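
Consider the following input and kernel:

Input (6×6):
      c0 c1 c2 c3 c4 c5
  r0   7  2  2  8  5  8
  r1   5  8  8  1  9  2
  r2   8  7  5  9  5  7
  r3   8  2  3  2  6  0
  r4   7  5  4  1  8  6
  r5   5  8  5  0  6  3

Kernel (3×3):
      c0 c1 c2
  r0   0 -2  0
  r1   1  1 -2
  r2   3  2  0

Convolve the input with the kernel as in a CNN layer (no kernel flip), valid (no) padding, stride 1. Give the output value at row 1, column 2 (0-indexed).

The receptive field on the input at this output position is [8 1 9 / 5 9 5 / 3 2 6]. Elementwise product with the kernel and sum: 1·-2 + 5·1 + 9·1 + 5·-2 + 3·3 + 2·2.

15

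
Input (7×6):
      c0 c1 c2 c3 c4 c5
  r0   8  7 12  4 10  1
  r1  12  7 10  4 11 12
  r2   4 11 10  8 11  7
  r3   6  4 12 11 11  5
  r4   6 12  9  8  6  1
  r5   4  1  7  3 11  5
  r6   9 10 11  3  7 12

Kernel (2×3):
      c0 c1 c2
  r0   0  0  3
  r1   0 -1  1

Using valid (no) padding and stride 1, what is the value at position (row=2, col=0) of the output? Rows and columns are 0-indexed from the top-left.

38

The receptive field on the input at this output position is [4 11 10 / 6 4 12]. Elementwise product with the kernel and sum: 10·3 + 4·-1 + 12·1.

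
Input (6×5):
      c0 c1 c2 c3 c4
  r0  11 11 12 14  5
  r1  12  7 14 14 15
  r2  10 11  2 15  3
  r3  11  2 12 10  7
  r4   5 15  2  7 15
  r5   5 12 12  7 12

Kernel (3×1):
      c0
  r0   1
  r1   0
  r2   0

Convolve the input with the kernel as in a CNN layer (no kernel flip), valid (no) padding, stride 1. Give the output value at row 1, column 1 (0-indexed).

7

The receptive field on the input at this output position is [7 / 11 / 2]. Elementwise product with the kernel and sum: 7·1.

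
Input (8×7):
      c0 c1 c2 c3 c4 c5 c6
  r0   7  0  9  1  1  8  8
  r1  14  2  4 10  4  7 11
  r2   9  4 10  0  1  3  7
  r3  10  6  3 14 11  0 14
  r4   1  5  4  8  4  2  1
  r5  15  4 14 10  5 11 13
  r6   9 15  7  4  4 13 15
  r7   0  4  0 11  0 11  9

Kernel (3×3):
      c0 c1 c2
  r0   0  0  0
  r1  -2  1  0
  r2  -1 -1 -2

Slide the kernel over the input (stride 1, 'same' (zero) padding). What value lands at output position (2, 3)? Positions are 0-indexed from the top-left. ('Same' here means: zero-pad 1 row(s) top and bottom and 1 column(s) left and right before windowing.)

-59

The receptive field on the zero-padded input at this output position is [4 10 4 / 10 0 1 / 3 14 11]. Elementwise product with the kernel and sum: 10·-2 + 0·1 + 3·-1 + 14·-1 + 11·-2.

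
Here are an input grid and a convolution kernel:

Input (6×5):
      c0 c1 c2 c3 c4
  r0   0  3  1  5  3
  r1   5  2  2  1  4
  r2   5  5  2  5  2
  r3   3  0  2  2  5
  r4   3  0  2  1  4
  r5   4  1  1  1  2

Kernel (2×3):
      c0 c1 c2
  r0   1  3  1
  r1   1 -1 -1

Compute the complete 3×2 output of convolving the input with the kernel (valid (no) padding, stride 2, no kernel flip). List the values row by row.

Output[0,0]: The receptive field on the input at this output position is [0 3 1 / 5 2 2]. Elementwise product with the kernel and sum: 0·1 + 3·3 + 1·1 + 5·1 + 2·-1 + 2·-1.
Output[0,1]: The receptive field on the input at this output position is [1 5 3 / 2 1 4]. Elementwise product with the kernel and sum: 1·1 + 5·3 + 3·1 + 2·1 + 1·-1 + 4·-1.

11 16
23 14
7 7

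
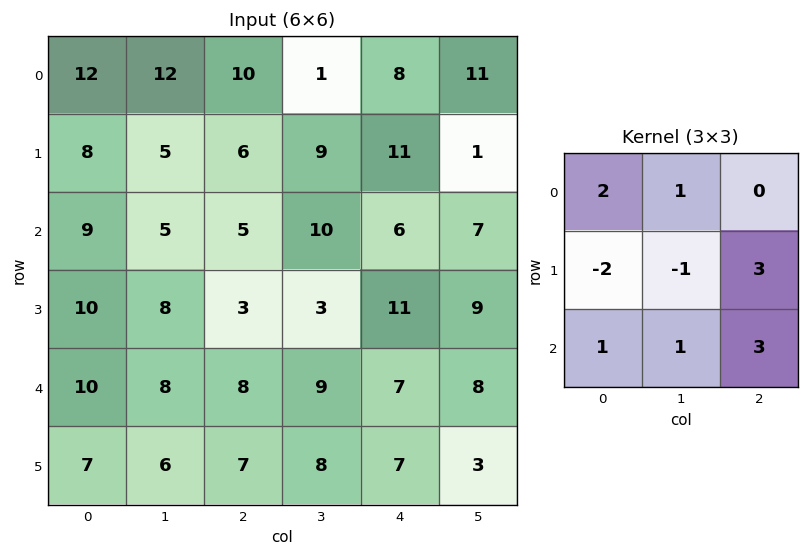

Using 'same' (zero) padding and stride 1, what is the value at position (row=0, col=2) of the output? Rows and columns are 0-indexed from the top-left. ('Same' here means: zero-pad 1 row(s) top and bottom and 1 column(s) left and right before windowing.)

7

The receptive field on the zero-padded input at this output position is [0 0 0 / 12 10 1 / 5 6 9]. Elementwise product with the kernel and sum: 0·2 + 0·1 + 12·-2 + 10·-1 + 1·3 + 5·1 + 6·1 + 9·3.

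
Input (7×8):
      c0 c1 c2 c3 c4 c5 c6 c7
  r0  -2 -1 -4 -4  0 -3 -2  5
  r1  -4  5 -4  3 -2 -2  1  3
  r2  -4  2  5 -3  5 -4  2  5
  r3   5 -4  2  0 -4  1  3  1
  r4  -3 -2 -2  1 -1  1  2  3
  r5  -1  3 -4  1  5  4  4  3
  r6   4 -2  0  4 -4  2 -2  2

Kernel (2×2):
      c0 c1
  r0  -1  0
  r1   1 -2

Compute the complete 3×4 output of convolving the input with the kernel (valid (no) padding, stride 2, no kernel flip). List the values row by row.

Output[0,0]: The receptive field on the input at this output position is [-2 -1 / -4 5]. Elementwise product with the kernel and sum: -2·-1 + -4·1 + 5·-2.

-12 -6 2 -3
17 -3 -11 -1
-4 -4 -2 -4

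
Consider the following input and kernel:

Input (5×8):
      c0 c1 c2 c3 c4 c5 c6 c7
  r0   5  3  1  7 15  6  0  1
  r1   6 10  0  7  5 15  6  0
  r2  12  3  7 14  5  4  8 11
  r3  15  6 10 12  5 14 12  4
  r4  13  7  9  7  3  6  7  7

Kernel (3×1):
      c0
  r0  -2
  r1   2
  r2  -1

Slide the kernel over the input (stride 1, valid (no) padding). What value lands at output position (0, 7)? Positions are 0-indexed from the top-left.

-13

The receptive field on the input at this output position is [1 / 0 / 11]. Elementwise product with the kernel and sum: 1·-2 + 0·2 + 11·-1.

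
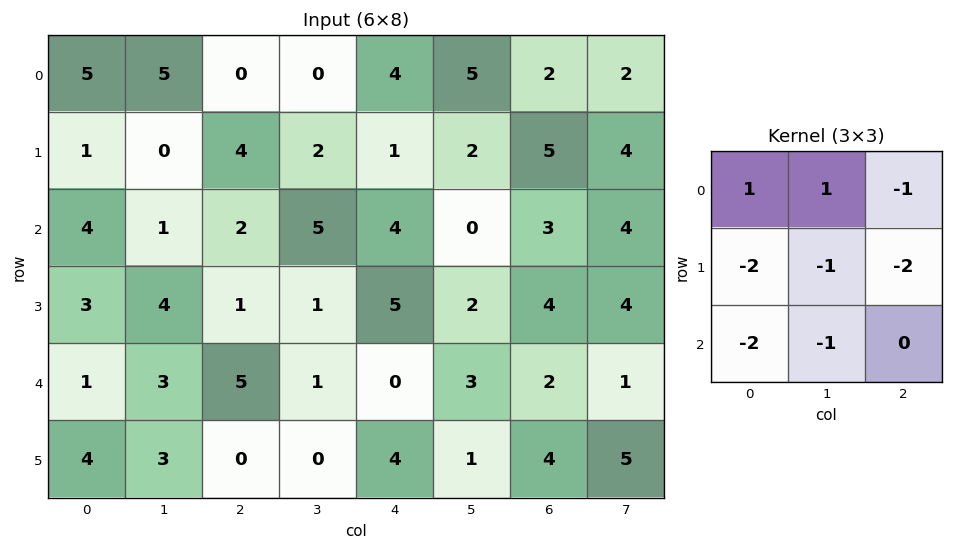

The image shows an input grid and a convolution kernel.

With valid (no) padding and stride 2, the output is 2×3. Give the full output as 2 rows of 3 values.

-9 -25 -15
-14 -21 -22

Output[0,0]: The receptive field on the input at this output position is [5 5 0 / 1 0 4 / 4 1 2]. Elementwise product with the kernel and sum: 5·1 + 5·1 + 0·-1 + 1·-2 + 0·-1 + 4·-2 + 4·-2 + 1·-1.
Output[0,1]: The receptive field on the input at this output position is [0 0 4 / 4 2 1 / 2 5 4]. Elementwise product with the kernel and sum: 0·1 + 0·1 + 4·-1 + 4·-2 + 2·-1 + 1·-2 + 2·-2 + 5·-1.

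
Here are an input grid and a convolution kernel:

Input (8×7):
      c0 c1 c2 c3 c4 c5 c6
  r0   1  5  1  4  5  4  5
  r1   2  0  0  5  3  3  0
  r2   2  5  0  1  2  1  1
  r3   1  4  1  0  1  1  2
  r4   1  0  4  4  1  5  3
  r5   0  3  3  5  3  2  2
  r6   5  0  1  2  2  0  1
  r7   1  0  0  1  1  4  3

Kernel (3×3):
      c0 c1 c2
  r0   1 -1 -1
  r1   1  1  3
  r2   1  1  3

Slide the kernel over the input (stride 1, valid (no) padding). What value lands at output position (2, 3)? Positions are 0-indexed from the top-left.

22

The receptive field on the input at this output position is [1 2 1 / 0 1 1 / 4 1 5]. Elementwise product with the kernel and sum: 1·1 + 2·-1 + 1·-1 + 0·1 + 1·1 + 1·3 + 4·1 + 1·1 + 5·3.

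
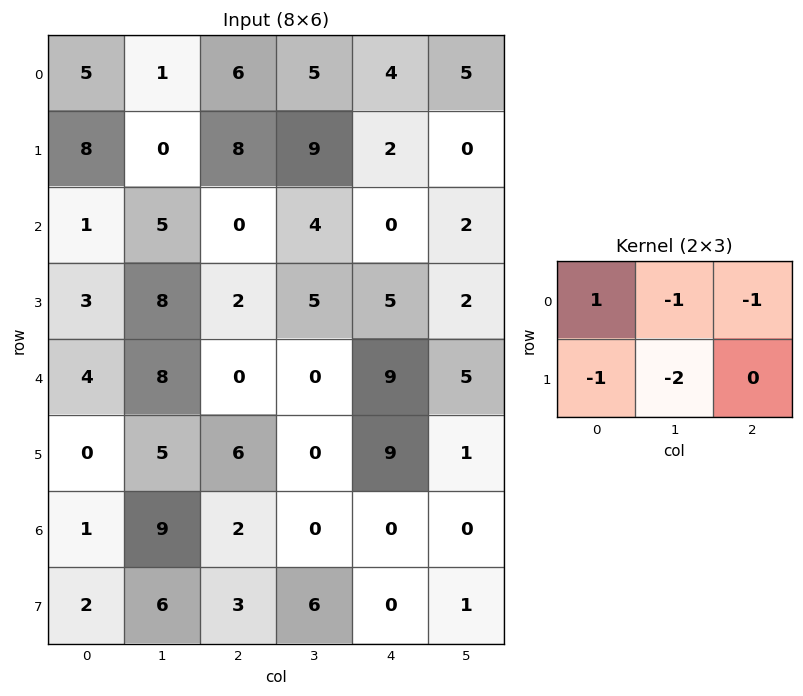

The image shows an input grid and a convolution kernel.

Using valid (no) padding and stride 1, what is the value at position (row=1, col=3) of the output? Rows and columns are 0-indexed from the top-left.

3

The receptive field on the input at this output position is [9 2 0 / 4 0 2]. Elementwise product with the kernel and sum: 9·1 + 2·-1 + 0·-1 + 4·-1 + 0·-2.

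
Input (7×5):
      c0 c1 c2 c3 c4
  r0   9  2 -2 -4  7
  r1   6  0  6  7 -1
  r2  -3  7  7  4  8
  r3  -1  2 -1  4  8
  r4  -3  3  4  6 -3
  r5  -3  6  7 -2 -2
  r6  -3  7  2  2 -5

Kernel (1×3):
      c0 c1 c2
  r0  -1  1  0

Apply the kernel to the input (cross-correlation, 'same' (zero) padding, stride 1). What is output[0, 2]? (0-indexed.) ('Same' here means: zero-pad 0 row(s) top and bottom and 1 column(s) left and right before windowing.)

The receptive field on the zero-padded input at this output position is [2 -2 -4]. Elementwise product with the kernel and sum: 2·-1 + -2·1.

-4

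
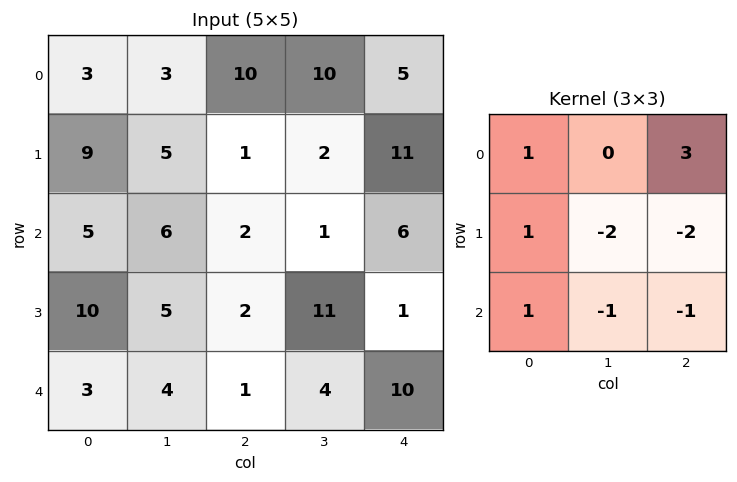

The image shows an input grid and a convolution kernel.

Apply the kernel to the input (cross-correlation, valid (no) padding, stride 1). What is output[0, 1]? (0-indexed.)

35

The receptive field on the input at this output position is [3 10 10 / 5 1 2 / 6 2 1]. Elementwise product with the kernel and sum: 3·1 + 10·3 + 5·1 + 1·-2 + 2·-2 + 6·1 + 2·-1 + 1·-1.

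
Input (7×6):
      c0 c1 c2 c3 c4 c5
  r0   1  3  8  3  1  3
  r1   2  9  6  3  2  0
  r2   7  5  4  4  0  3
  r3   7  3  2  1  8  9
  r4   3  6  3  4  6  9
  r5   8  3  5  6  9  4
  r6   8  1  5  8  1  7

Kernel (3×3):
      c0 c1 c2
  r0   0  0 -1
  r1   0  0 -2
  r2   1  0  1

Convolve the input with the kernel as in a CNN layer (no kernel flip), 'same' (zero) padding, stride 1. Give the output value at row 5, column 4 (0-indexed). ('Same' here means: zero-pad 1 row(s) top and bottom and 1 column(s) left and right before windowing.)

-2

The receptive field on the zero-padded input at this output position is [4 6 9 / 6 9 4 / 8 1 7]. Elementwise product with the kernel and sum: 9·-1 + 4·-2 + 8·1 + 7·1.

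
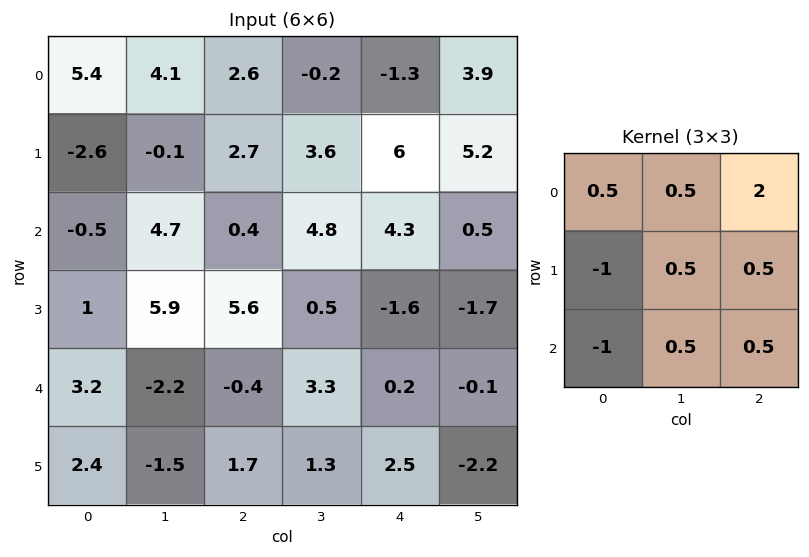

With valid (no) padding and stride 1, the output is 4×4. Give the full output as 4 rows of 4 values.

Output[0,0]: The receptive field on the input at this output position is [5.4 4.1 2.6 / -2.6 -0.1 2.7 / -0.5 4.7 0.4]. Elementwise product with the kernel and sum: 5.4·0.5 + 4.1·0.5 + 2.6·2 + -2.6·-1 + -0.1·0.5 + 2.7·0.5 + -0.5·-1 + 4.7·0.5 + 0.4·0.5.
Output[0,1]: The receptive field on the input at this output position is [4.1 2.6 -0.2 / -0.1 2.7 3.6 / 4.7 0.4 4.8]. Elementwise product with the kernel and sum: 4.1·0.5 + 2.6·0.5 + -0.2·2 + -0.1·-1 + 2.7·0.5 + 3.6·0.5 + 4.7·-1 + 0.4·0.5 + 4.8·0.5.

16.9 4.1 4.85 6.65
11.85 3.55 13.15 10.65
3.15 12.95 7.2 0.15
7.85 13.4 2.2 -8.35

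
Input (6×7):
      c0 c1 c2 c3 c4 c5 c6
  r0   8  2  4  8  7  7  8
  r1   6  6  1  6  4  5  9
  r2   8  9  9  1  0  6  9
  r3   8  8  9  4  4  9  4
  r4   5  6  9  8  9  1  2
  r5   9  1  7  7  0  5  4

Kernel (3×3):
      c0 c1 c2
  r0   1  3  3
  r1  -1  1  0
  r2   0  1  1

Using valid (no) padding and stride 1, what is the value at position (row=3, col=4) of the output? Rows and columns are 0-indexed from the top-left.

The receptive field on the input at this output position is [4 9 4 / 9 1 2 / 0 5 4]. Elementwise product with the kernel and sum: 4·1 + 9·3 + 4·3 + 9·-1 + 1·1 + 5·1 + 4·1.

44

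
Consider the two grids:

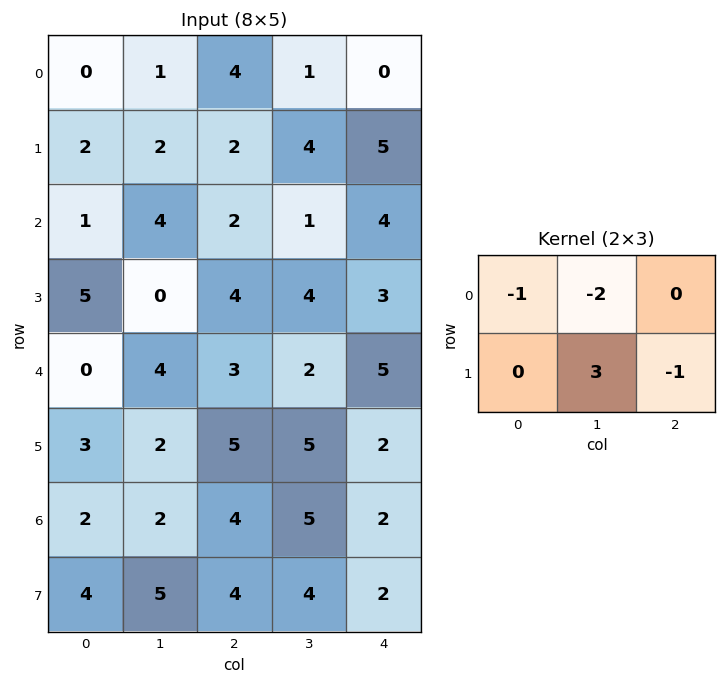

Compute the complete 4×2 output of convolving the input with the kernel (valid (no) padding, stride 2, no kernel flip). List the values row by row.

2 1
-13 5
-7 6
5 -4

Output[0,0]: The receptive field on the input at this output position is [0 1 4 / 2 2 2]. Elementwise product with the kernel and sum: 0·-1 + 1·-2 + 2·3 + 2·-1.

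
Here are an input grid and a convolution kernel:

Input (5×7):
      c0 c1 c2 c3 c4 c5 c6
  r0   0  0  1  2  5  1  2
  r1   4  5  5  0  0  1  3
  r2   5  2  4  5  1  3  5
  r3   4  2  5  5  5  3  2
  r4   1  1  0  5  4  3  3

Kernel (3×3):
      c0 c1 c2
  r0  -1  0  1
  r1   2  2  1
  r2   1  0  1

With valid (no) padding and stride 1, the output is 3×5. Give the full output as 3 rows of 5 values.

33 29 19 8 8
28 19 24 24 23
17 28 26 29 29

Output[0,0]: The receptive field on the input at this output position is [0 0 1 / 4 5 5 / 5 2 4]. Elementwise product with the kernel and sum: 0·-1 + 1·1 + 4·2 + 5·2 + 5·1 + 5·1 + 4·1.
Output[0,1]: The receptive field on the input at this output position is [0 1 2 / 5 5 0 / 2 4 5]. Elementwise product with the kernel and sum: 0·-1 + 2·1 + 5·2 + 5·2 + 0·1 + 2·1 + 5·1.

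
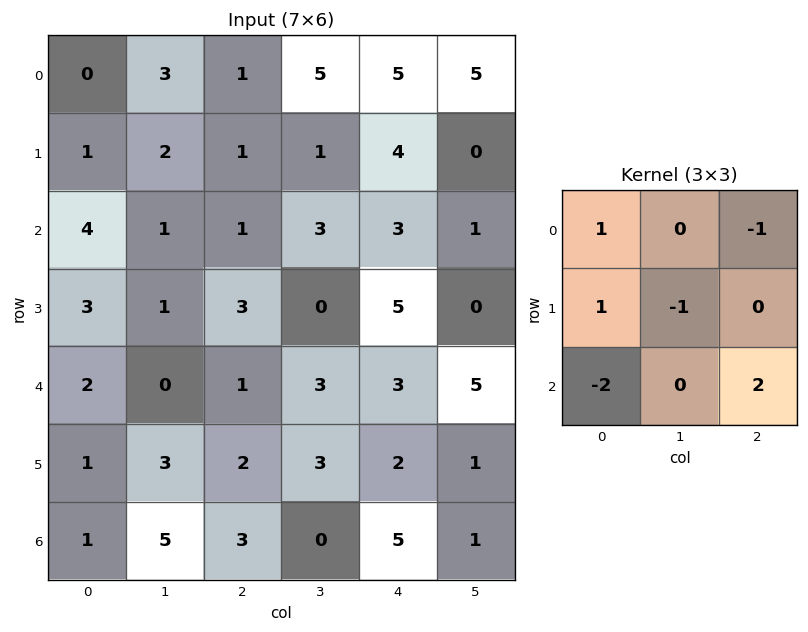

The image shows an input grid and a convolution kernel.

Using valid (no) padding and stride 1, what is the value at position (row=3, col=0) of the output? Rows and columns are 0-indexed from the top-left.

4

The receptive field on the input at this output position is [3 1 3 / 2 0 1 / 1 3 2]. Elementwise product with the kernel and sum: 3·1 + 3·-1 + 2·1 + 0·-1 + 1·-2 + 2·2.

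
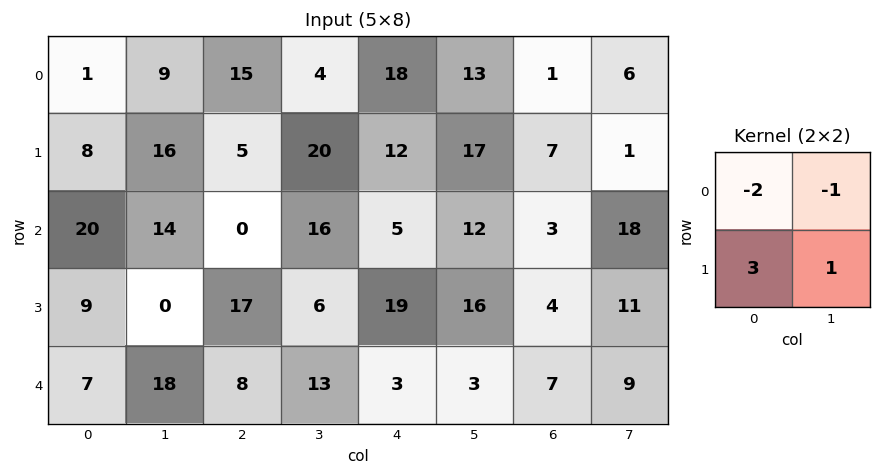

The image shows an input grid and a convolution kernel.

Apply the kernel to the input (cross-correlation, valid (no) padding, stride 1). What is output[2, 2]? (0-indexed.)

41

The receptive field on the input at this output position is [0 16 / 17 6]. Elementwise product with the kernel and sum: 0·-2 + 16·-1 + 17·3 + 6·1.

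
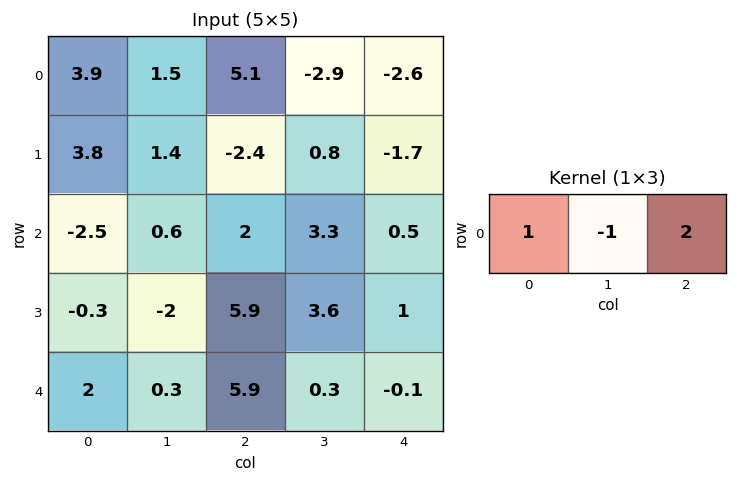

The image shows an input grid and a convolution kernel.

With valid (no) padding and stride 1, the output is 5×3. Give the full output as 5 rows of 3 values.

Output[0,0]: The receptive field on the input at this output position is [3.9 1.5 5.1]. Elementwise product with the kernel and sum: 3.9·1 + 1.5·-1 + 5.1·2.

12.6 -9.4 2.8
-2.4 5.4 -6.6
0.9 5.2 -0.3
13.5 -0.7 4.3
13.5 -5 5.4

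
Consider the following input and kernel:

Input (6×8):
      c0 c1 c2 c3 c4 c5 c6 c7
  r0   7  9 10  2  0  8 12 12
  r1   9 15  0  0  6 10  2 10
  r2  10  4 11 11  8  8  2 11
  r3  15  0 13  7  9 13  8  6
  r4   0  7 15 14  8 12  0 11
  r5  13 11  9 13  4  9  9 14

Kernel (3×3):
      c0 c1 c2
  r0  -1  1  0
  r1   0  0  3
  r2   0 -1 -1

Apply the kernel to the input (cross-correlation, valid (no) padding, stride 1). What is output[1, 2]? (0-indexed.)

8

The receptive field on the input at this output position is [0 0 6 / 11 11 8 / 13 7 9]. Elementwise product with the kernel and sum: 0·-1 + 0·1 + 8·3 + 7·-1 + 9·-1.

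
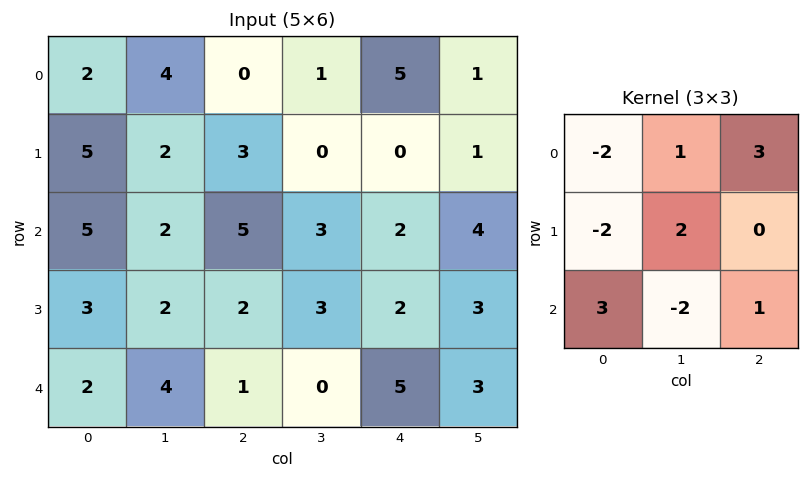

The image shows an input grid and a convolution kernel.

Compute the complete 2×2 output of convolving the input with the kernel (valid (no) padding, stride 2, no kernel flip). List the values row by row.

10 21
4 9

Output[0,0]: The receptive field on the input at this output position is [2 4 0 / 5 2 3 / 5 2 5]. Elementwise product with the kernel and sum: 2·-2 + 4·1 + 0·3 + 5·-2 + 2·2 + 5·3 + 2·-2 + 5·1.
Output[0,1]: The receptive field on the input at this output position is [0 1 5 / 3 0 0 / 5 3 2]. Elementwise product with the kernel and sum: 0·-2 + 1·1 + 5·3 + 3·-2 + 0·2 + 5·3 + 3·-2 + 2·1.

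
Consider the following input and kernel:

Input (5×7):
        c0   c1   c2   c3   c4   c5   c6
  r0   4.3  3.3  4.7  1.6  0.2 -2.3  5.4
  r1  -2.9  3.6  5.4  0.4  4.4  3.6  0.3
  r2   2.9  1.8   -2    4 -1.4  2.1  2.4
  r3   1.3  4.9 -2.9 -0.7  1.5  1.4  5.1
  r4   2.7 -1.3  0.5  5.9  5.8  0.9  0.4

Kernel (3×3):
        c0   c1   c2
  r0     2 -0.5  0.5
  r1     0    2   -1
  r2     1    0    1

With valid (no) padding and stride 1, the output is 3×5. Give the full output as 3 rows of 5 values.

Output[0,0]: The receptive field on the input at this output position is [4.3 3.3 4.7 / -2.9 3.6 5.4 / 2.9 1.8 -2]. Elementwise product with the kernel and sum: 4.3·2 + 3.3·-0.5 + 4.7·0.5 + 3.6·2 + 5.4·-1 + 2.9·1 + -2·1.
Output[0,1]: The receptive field on the input at this output position is [3.3 4.7 1.6 / 3.6 5.4 0.4 / 1.8 -2 4]. Elementwise product with the kernel and sum: 3.3·2 + 4.7·-0.5 + 1.6·0.5 + 5.4·2 + 0.4·-1 + 1.8·1 + 4·1.

12 21.25 1.7 13.25 12.15
-0.9 0.9 20.8 -3.8 15.55
19.8 6.1 -3.3 18.15 1.25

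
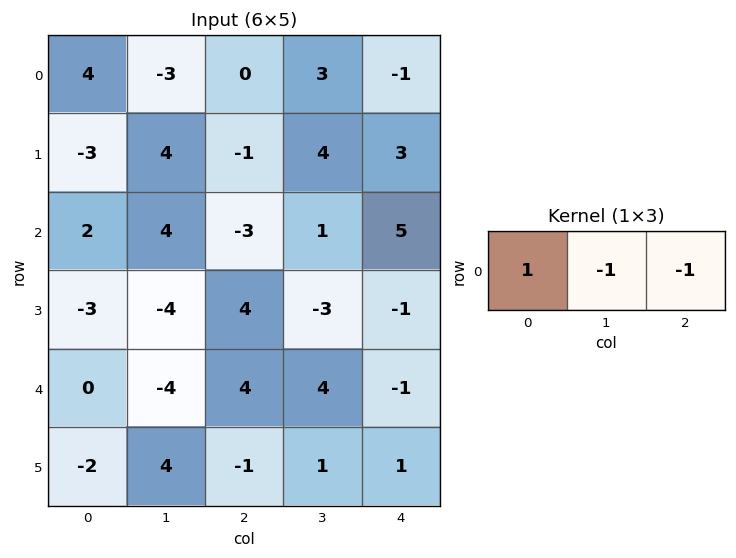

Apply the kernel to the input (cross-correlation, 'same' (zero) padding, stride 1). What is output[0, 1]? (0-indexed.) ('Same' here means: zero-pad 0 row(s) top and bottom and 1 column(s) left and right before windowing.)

7

The receptive field on the zero-padded input at this output position is [4 -3 0]. Elementwise product with the kernel and sum: 4·1 + -3·-1 + 0·-1.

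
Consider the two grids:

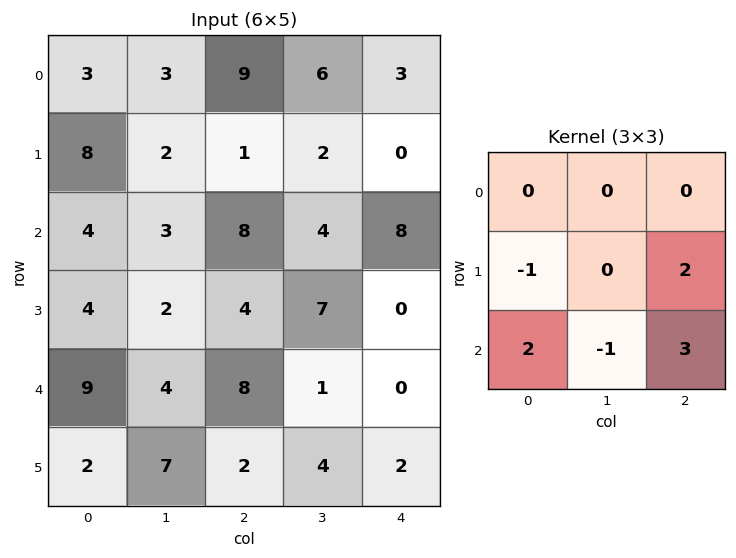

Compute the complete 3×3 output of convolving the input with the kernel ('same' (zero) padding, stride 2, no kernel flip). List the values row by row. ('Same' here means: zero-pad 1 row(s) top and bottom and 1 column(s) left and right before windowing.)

Output[0,0]: The receptive field on the zero-padded input at this output position is [0 0 0 / 0 3 3 / 0 8 2]. Elementwise product with the kernel and sum: 0·-1 + 3·2 + 0·2 + 8·-1 + 2·3.

4 18 -2
8 26 10
27 22 5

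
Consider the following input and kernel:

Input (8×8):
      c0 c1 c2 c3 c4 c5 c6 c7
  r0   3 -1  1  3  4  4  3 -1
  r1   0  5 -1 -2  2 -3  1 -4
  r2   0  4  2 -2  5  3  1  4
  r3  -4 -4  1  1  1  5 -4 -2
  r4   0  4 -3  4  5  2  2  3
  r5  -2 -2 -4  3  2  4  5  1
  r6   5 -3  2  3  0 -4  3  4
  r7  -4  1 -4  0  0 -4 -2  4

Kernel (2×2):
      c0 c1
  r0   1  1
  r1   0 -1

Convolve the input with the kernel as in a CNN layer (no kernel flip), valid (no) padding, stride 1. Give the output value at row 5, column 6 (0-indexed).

The receptive field on the input at this output position is [5 1 / 3 4]. Elementwise product with the kernel and sum: 5·1 + 1·1 + 4·-1.

2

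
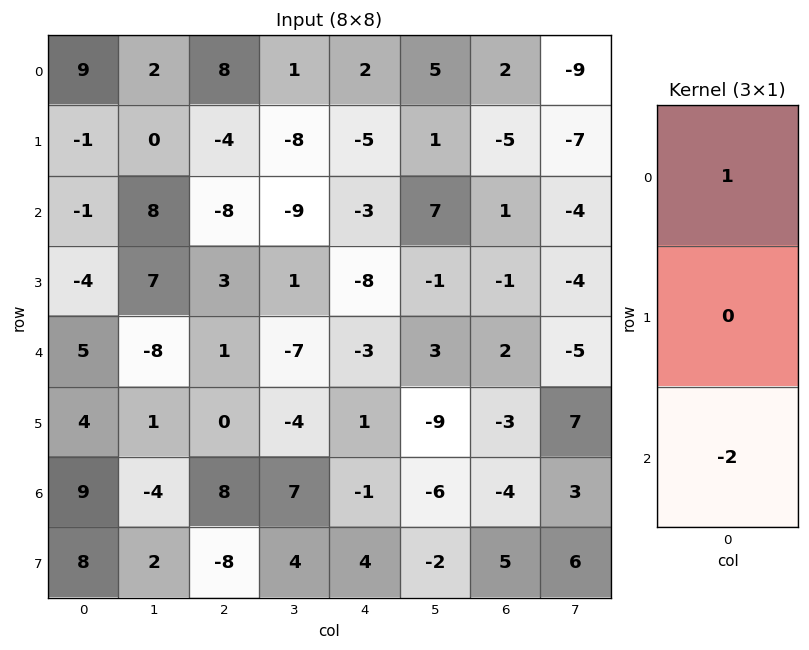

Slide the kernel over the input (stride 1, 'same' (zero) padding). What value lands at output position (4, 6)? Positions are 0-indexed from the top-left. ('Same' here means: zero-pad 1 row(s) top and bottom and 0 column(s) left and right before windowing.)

5

The receptive field on the zero-padded input at this output position is [-1 / 2 / -3]. Elementwise product with the kernel and sum: -1·1 + -3·-2.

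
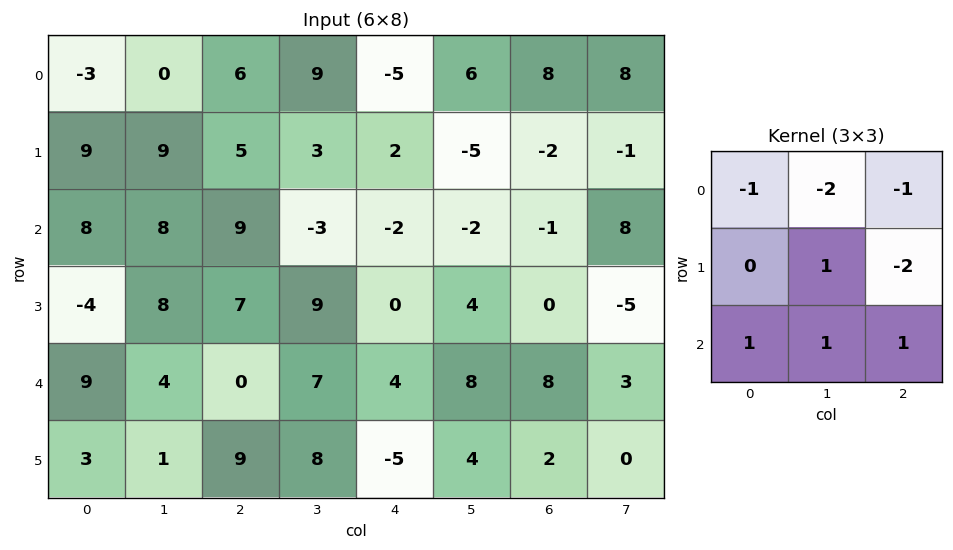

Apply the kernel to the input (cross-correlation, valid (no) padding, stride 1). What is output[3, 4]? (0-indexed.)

-15

The receptive field on the input at this output position is [0 4 0 / 4 8 8 / -5 4 2]. Elementwise product with the kernel and sum: 0·-1 + 4·-2 + 0·-1 + 8·1 + 8·-2 + -5·1 + 4·1 + 2·1.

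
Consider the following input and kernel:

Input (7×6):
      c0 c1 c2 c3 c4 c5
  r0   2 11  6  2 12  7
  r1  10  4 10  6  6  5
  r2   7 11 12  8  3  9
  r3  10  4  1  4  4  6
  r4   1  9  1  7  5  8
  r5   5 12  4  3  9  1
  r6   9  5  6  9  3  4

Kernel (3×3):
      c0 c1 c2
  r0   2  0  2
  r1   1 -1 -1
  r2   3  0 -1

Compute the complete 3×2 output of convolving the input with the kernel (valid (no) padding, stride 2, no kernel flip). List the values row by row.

21 67
45 21
14 19

Output[0,0]: The receptive field on the input at this output position is [2 11 6 / 10 4 10 / 7 11 12]. Elementwise product with the kernel and sum: 2·2 + 6·2 + 10·1 + 4·-1 + 10·-1 + 7·3 + 12·-1.
Output[0,1]: The receptive field on the input at this output position is [6 2 12 / 10 6 6 / 12 8 3]. Elementwise product with the kernel and sum: 6·2 + 12·2 + 10·1 + 6·-1 + 6·-1 + 12·3 + 3·-1.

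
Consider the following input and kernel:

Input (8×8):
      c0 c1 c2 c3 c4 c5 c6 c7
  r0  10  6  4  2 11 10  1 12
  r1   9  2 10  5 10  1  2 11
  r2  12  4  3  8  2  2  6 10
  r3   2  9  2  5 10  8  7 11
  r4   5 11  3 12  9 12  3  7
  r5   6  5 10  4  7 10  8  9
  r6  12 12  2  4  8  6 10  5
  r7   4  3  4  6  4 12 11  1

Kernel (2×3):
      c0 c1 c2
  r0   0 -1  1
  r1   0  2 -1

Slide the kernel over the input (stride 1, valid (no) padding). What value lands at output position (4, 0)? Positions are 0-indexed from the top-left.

The receptive field on the input at this output position is [5 11 3 / 6 5 10]. Elementwise product with the kernel and sum: 11·-1 + 3·1 + 5·2 + 10·-1.

-8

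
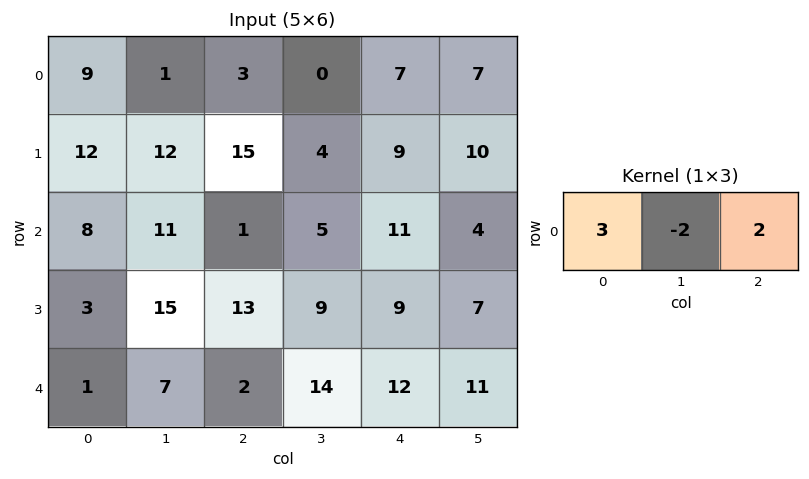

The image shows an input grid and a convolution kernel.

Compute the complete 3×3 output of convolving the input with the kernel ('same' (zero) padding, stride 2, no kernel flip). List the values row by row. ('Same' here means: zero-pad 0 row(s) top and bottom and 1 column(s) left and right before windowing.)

Output[0,0]: The receptive field on the zero-padded input at this output position is [0 9 1]. Elementwise product with the kernel and sum: 0·3 + 9·-2 + 1·2.
Output[0,1]: The receptive field on the zero-padded input at this output position is [1 3 0]. Elementwise product with the kernel and sum: 1·3 + 3·-2 + 0·2.

-16 -3 0
6 41 1
12 45 40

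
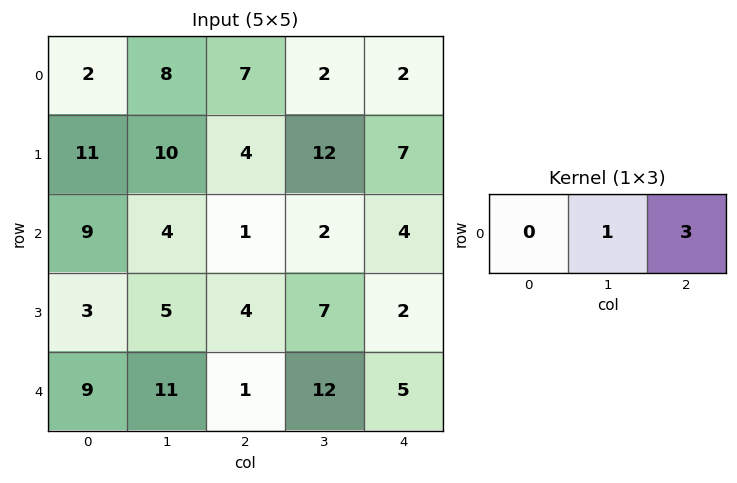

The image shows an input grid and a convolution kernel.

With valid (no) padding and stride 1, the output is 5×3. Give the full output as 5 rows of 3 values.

Output[0,0]: The receptive field on the input at this output position is [2 8 7]. Elementwise product with the kernel and sum: 8·1 + 7·3.
Output[0,1]: The receptive field on the input at this output position is [8 7 2]. Elementwise product with the kernel and sum: 7·1 + 2·3.

29 13 8
22 40 33
7 7 14
17 25 13
14 37 27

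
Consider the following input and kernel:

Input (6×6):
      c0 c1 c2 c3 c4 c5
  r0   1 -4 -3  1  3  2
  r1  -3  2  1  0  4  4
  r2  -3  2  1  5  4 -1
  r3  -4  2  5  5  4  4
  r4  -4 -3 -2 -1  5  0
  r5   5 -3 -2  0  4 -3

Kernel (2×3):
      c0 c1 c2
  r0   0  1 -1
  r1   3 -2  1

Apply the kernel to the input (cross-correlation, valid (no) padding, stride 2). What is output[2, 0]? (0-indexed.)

18

The receptive field on the input at this output position is [-4 -3 -2 / 5 -3 -2]. Elementwise product with the kernel and sum: -3·1 + -2·-1 + 5·3 + -3·-2 + -2·1.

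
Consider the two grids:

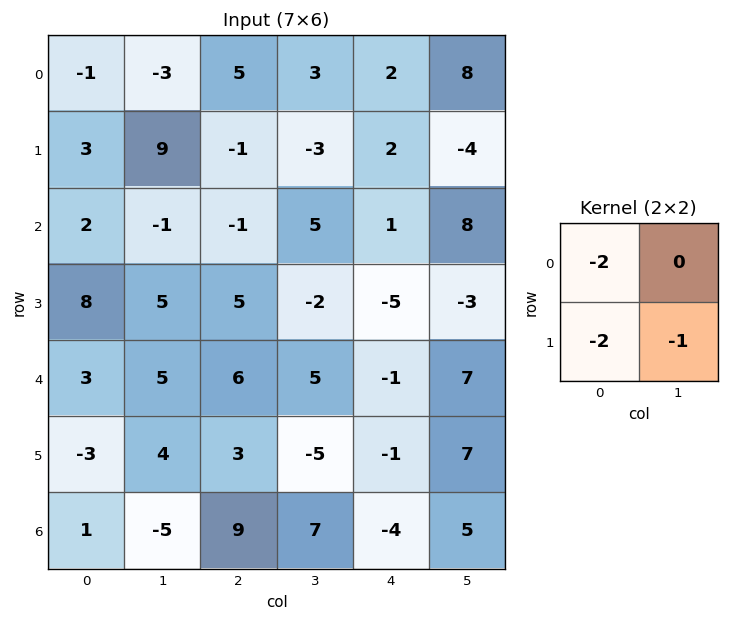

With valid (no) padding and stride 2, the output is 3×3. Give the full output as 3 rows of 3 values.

-13 -5 -4
-25 -6 11
-4 -13 -3

Output[0,0]: The receptive field on the input at this output position is [-1 -3 / 3 9]. Elementwise product with the kernel and sum: -1·-2 + 3·-2 + 9·-1.
Output[0,1]: The receptive field on the input at this output position is [5 3 / -1 -3]. Elementwise product with the kernel and sum: 5·-2 + -1·-2 + -3·-1.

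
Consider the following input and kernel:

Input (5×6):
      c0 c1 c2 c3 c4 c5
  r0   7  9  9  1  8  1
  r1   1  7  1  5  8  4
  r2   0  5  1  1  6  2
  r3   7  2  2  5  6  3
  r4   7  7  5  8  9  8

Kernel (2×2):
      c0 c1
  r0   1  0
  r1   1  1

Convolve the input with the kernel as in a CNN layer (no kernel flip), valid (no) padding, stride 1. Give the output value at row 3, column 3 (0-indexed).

22

The receptive field on the input at this output position is [5 6 / 8 9]. Elementwise product with the kernel and sum: 5·1 + 8·1 + 9·1.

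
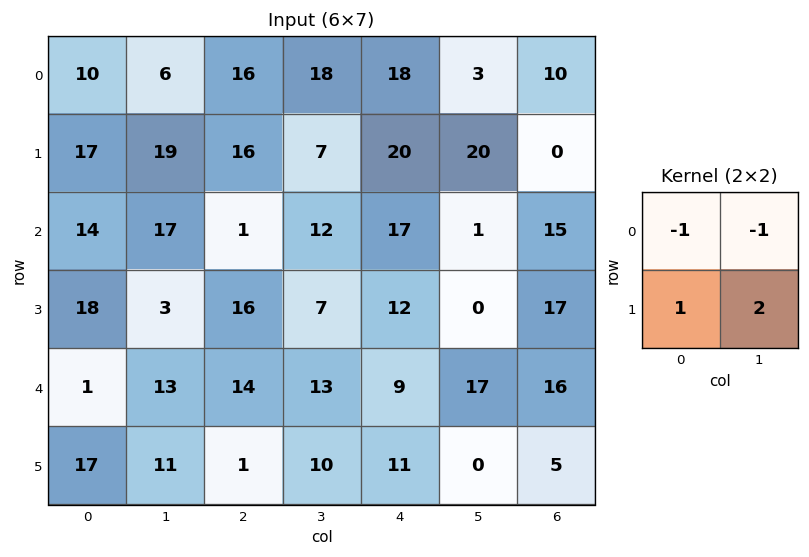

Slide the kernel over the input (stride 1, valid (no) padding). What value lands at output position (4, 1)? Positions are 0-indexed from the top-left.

-14

The receptive field on the input at this output position is [13 14 / 11 1]. Elementwise product with the kernel and sum: 13·-1 + 14·-1 + 11·1 + 1·2.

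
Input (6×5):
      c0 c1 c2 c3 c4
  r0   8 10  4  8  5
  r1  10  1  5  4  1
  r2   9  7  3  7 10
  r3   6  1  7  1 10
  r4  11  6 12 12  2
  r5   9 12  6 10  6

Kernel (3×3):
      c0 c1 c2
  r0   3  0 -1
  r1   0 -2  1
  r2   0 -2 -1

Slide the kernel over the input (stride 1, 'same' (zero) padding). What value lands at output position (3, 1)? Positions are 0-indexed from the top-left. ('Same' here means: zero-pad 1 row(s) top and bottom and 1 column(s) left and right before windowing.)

The receptive field on the zero-padded input at this output position is [9 7 3 / 6 1 7 / 11 6 12]. Elementwise product with the kernel and sum: 9·3 + 3·-1 + 1·-2 + 7·1 + 6·-2 + 12·-1.

5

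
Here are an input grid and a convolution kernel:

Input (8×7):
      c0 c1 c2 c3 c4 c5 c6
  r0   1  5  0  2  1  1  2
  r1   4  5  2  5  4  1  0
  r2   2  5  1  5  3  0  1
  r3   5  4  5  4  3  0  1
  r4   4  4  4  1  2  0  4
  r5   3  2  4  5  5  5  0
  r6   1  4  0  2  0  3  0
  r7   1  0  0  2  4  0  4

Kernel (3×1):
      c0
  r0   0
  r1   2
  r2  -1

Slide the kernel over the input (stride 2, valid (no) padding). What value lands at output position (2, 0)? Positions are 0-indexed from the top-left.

The receptive field on the input at this output position is [4 / 3 / 1]. Elementwise product with the kernel and sum: 3·2 + 1·-1.

5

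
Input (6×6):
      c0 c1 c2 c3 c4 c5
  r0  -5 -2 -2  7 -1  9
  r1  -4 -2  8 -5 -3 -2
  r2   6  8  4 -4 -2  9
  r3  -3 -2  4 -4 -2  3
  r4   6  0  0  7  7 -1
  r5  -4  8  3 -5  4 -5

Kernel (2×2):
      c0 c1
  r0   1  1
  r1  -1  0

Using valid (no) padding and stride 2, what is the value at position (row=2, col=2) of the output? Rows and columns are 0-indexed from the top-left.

2

The receptive field on the input at this output position is [7 -1 / 4 -5]. Elementwise product with the kernel and sum: 7·1 + -1·1 + 4·-1.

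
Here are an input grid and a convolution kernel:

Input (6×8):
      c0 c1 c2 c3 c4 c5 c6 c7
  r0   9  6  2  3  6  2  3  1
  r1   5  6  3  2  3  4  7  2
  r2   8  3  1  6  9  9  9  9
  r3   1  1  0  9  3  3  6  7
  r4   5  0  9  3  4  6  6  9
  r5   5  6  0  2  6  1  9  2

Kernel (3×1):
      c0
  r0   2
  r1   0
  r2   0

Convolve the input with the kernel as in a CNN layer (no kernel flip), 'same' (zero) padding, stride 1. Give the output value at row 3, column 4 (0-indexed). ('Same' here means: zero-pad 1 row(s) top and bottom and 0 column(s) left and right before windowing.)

The receptive field on the zero-padded input at this output position is [9 / 3 / 4]. Elementwise product with the kernel and sum: 9·2.

18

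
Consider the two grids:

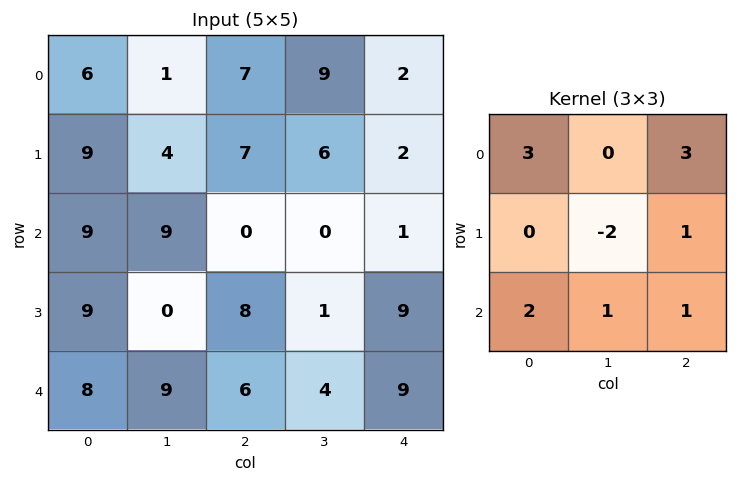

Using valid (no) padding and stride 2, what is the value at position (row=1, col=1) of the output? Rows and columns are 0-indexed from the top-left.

35

The receptive field on the input at this output position is [0 0 1 / 8 1 9 / 6 4 9]. Elementwise product with the kernel and sum: 0·3 + 1·3 + 1·-2 + 9·1 + 6·2 + 4·1 + 9·1.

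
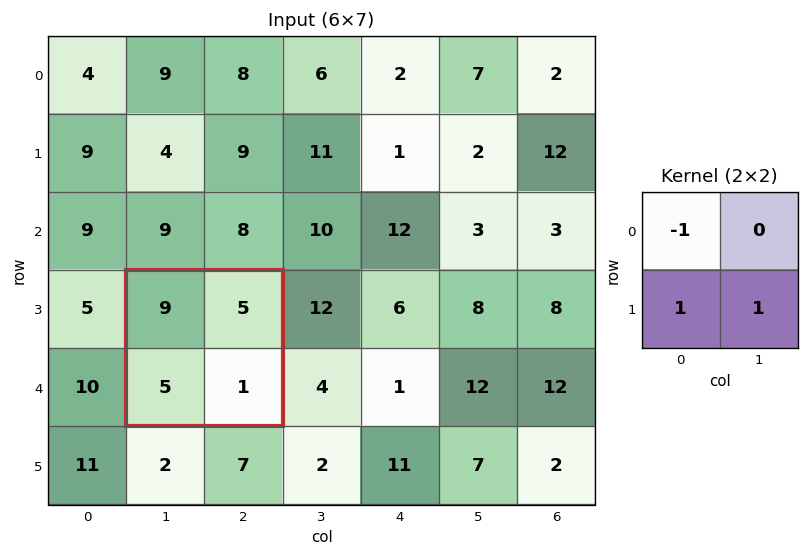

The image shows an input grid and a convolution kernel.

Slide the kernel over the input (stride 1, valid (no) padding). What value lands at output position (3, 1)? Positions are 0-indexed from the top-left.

The receptive field on the input at this output position is [9 5 / 5 1]. Elementwise product with the kernel and sum: 9·-1 + 5·1 + 1·1.

-3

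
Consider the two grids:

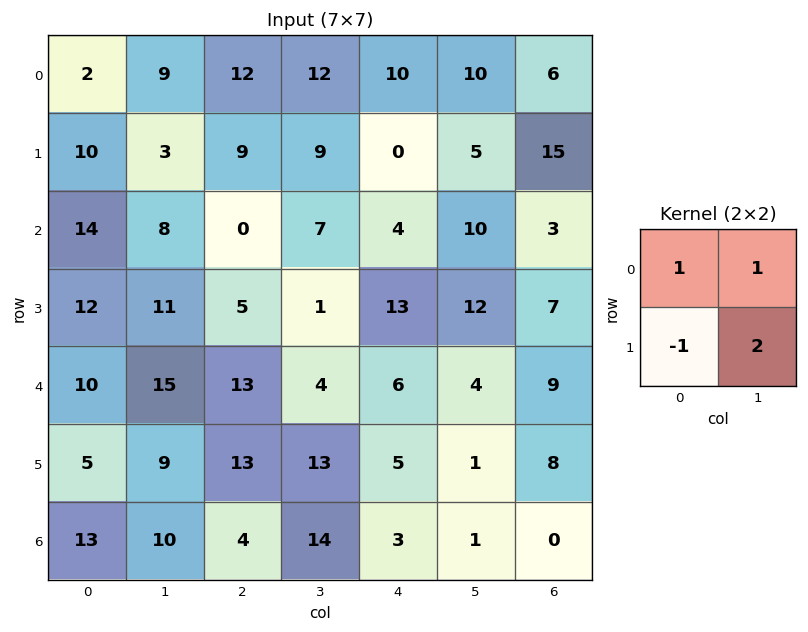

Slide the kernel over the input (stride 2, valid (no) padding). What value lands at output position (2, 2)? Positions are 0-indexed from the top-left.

The receptive field on the input at this output position is [6 4 / 5 1]. Elementwise product with the kernel and sum: 6·1 + 4·1 + 5·-1 + 1·2.

7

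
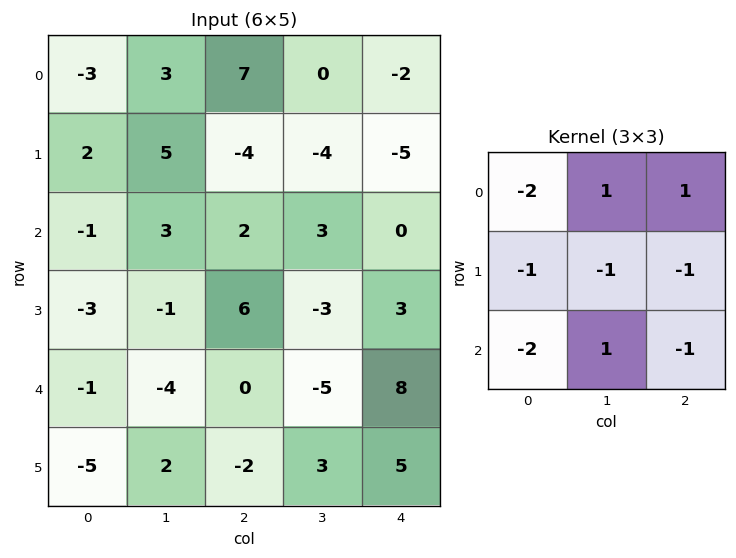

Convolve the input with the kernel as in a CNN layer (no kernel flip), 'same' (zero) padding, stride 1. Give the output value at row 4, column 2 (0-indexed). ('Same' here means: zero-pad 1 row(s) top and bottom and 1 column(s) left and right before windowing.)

5

The receptive field on the zero-padded input at this output position is [-1 6 -3 / -4 0 -5 / 2 -2 3]. Elementwise product with the kernel and sum: -1·-2 + 6·1 + -3·1 + -4·-1 + 0·-1 + -5·-1 + 2·-2 + -2·1 + 3·-1.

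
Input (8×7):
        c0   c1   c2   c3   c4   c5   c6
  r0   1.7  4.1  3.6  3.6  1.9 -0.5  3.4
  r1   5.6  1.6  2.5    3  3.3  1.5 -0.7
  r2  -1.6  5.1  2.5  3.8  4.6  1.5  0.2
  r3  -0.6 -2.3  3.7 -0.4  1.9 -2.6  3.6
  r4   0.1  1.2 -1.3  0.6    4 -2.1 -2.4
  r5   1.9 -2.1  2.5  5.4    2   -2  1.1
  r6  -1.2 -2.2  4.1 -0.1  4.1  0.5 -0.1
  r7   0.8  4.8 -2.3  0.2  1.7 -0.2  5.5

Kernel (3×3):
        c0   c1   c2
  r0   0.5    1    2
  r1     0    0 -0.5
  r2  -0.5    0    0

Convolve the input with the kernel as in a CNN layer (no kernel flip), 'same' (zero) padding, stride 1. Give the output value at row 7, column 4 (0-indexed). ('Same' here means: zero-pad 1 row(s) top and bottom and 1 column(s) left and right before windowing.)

The receptive field on the zero-padded input at this output position is [-0.1 4.1 0.5 / 0.2 1.7 -0.2 / 0 0 0]. Elementwise product with the kernel and sum: -0.1·0.5 + 4.1·1 + 0.5·2 + -0.2·-0.5 + 0·-0.5.

5.15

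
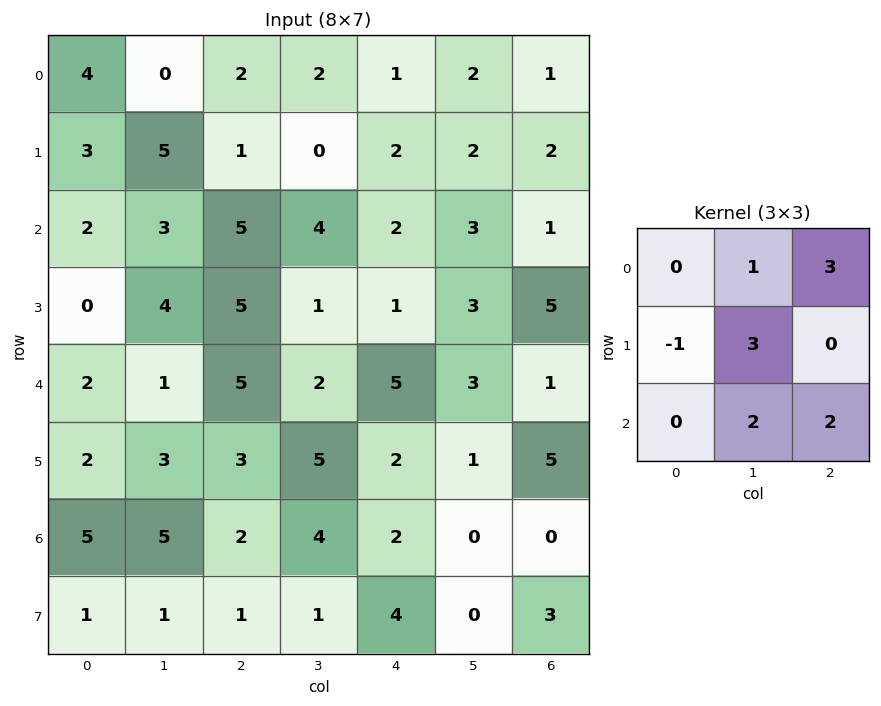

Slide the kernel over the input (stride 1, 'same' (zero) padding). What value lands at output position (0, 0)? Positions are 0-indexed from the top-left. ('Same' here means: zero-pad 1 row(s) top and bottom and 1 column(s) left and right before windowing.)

The receptive field on the zero-padded input at this output position is [0 0 0 / 0 4 0 / 0 3 5]. Elementwise product with the kernel and sum: 0·1 + 0·3 + 0·-1 + 4·3 + 3·2 + 5·2.

28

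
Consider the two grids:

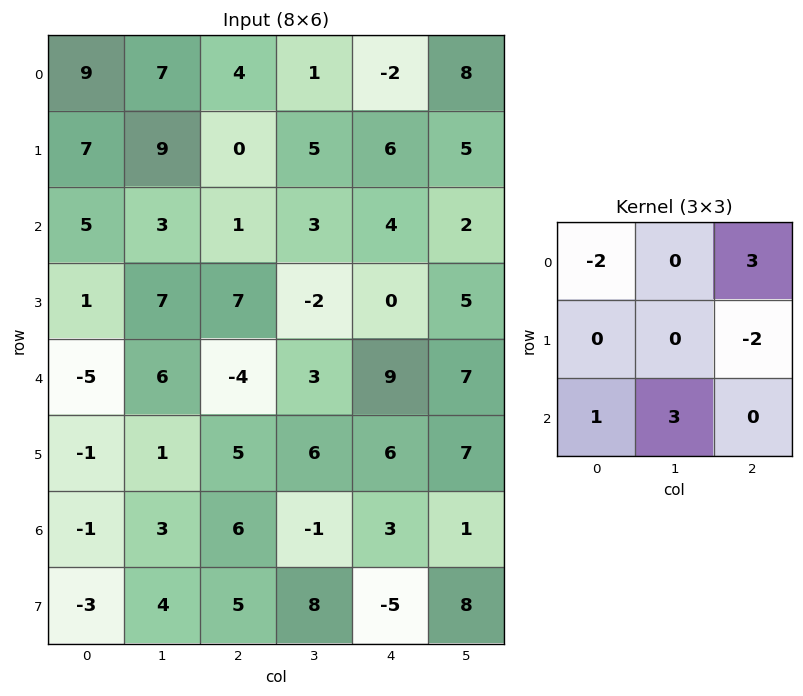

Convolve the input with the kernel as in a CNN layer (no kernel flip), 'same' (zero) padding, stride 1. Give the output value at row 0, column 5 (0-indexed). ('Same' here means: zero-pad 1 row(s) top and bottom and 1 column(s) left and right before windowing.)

21

The receptive field on the zero-padded input at this output position is [0 0 0 / -2 8 0 / 6 5 0]. Elementwise product with the kernel and sum: 0·-2 + 0·3 + 0·-2 + 6·1 + 5·3.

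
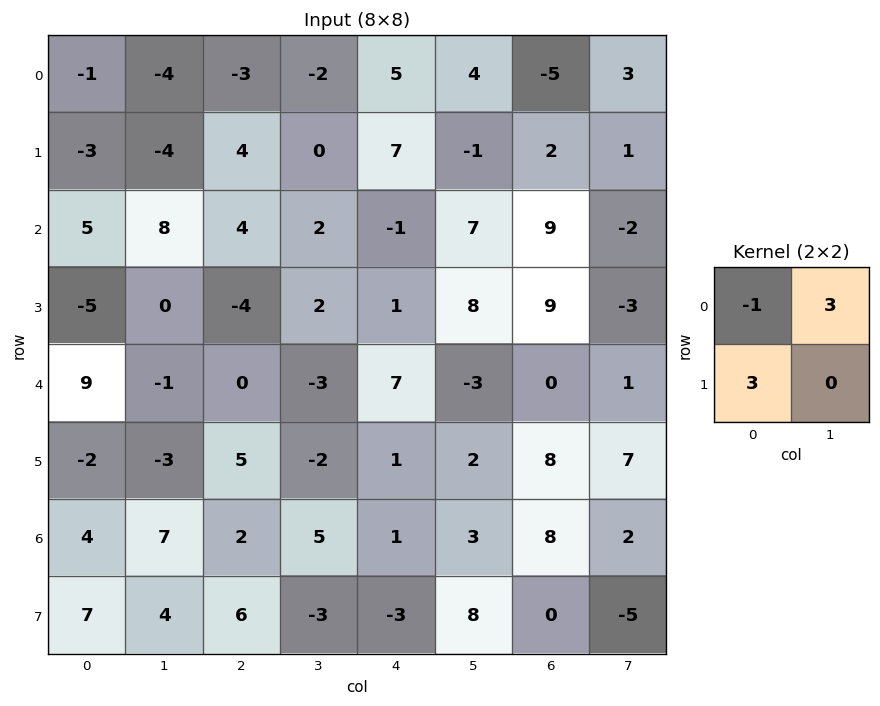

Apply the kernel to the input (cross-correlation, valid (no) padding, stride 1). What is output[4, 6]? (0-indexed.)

27

The receptive field on the input at this output position is [0 1 / 8 7]. Elementwise product with the kernel and sum: 0·-1 + 1·3 + 8·3.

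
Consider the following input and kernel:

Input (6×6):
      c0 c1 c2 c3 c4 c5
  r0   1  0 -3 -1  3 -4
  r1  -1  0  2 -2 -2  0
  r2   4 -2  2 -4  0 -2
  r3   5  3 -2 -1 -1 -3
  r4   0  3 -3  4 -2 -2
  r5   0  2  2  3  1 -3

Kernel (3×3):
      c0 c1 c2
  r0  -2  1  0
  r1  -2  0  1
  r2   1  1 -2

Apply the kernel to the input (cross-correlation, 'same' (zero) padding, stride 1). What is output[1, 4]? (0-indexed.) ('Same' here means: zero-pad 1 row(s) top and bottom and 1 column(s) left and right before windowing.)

The receptive field on the zero-padded input at this output position is [-1 3 -4 / -2 -2 0 / -4 0 -2]. Elementwise product with the kernel and sum: -1·-2 + 3·1 + -2·-2 + 0·1 + -4·1 + 0·1 + -2·-2.

9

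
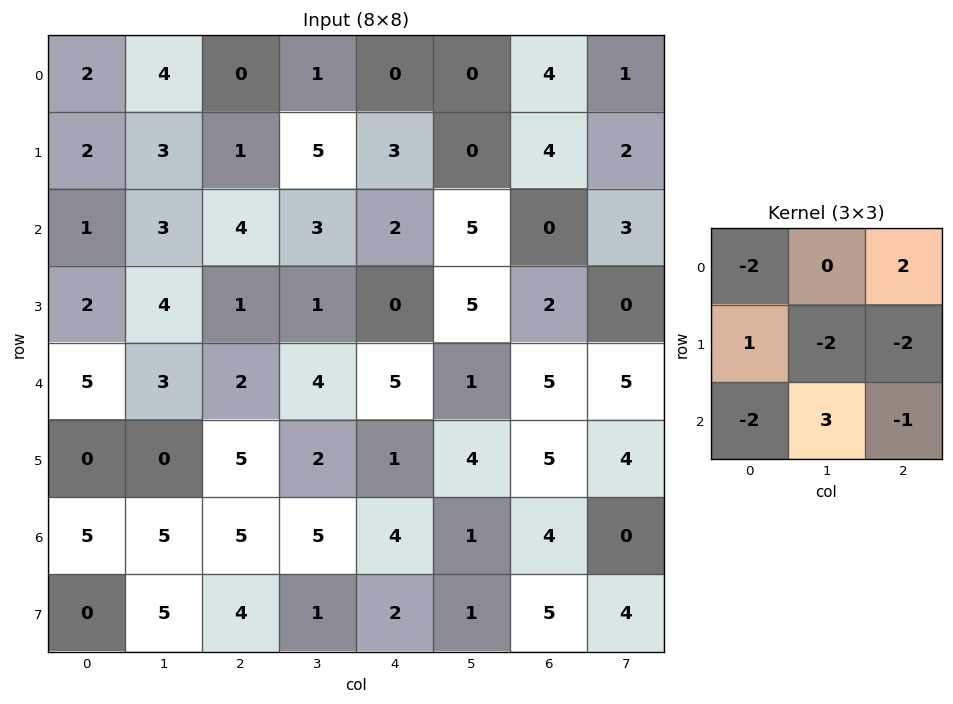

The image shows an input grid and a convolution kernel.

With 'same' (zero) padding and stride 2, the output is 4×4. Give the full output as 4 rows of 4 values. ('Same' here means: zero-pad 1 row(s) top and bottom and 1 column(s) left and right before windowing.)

-9 -6 0 0
0 -13 -28 -1
-8 -2 -5 -26
-25 -10 2 2

Output[0,0]: The receptive field on the zero-padded input at this output position is [0 0 0 / 0 2 4 / 0 2 3]. Elementwise product with the kernel and sum: 0·-2 + 0·2 + 0·1 + 2·-2 + 4·-2 + 0·-2 + 2·3 + 3·-1.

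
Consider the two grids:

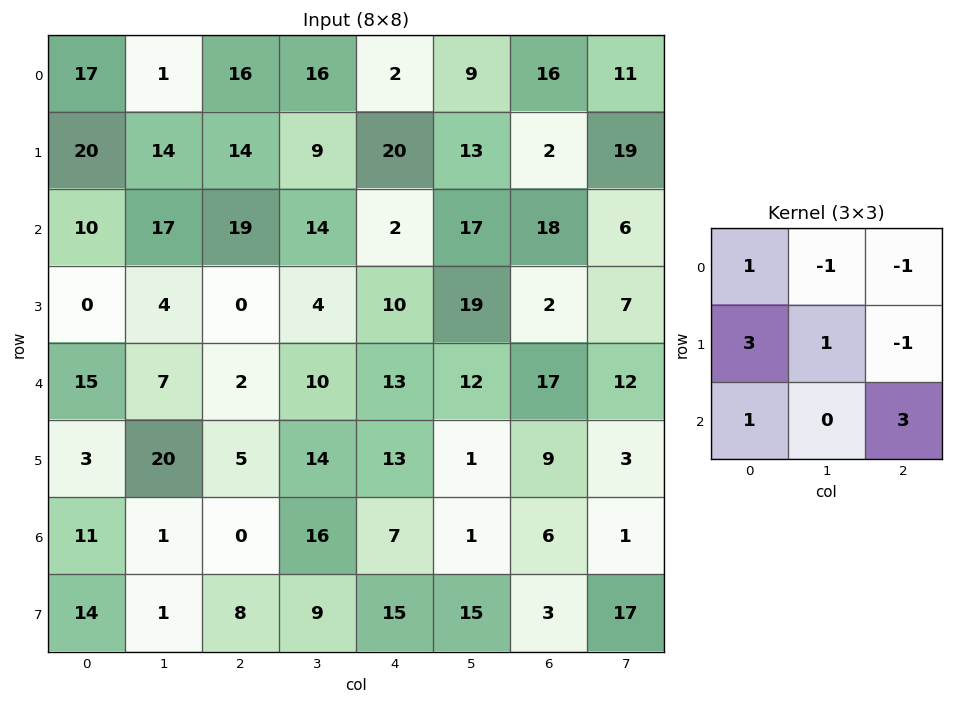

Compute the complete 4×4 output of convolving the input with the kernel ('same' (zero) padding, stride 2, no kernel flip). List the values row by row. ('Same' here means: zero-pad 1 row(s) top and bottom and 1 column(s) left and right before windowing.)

Output[0,0]: The receptive field on the zero-padded input at this output position is [0 0 0 / 0 17 1 / 0 20 14]. Elementwise product with the kernel and sum: 0·1 + 0·-1 + 0·-1 + 0·3 + 17·1 + 1·-1 + 0·1 + 14·3.

58 44 89 102
-29 63 64 95
64 75 23 61
-10 16 108 63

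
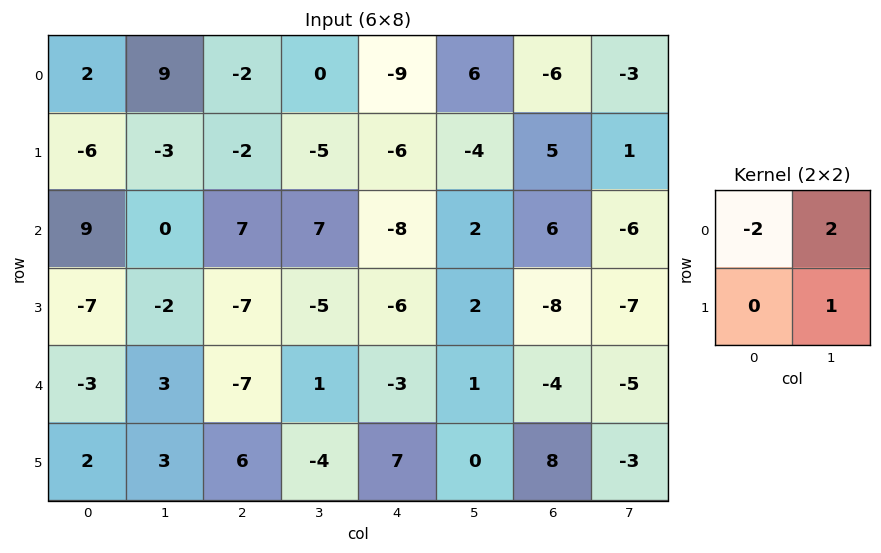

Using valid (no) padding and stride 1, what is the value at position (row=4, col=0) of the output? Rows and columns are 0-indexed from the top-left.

The receptive field on the input at this output position is [-3 3 / 2 3]. Elementwise product with the kernel and sum: -3·-2 + 3·2 + 3·1.

15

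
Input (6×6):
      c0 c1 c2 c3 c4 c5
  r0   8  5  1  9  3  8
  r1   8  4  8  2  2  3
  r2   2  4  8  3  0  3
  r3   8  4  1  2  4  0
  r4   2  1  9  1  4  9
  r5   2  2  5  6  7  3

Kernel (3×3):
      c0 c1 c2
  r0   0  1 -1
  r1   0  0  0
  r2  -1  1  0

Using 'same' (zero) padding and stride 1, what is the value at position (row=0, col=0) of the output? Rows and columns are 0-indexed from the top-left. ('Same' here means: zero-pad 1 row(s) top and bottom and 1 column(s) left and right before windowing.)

8

The receptive field on the zero-padded input at this output position is [0 0 0 / 0 8 5 / 0 8 4]. Elementwise product with the kernel and sum: 0·1 + 0·-1 + 0·-1 + 8·1.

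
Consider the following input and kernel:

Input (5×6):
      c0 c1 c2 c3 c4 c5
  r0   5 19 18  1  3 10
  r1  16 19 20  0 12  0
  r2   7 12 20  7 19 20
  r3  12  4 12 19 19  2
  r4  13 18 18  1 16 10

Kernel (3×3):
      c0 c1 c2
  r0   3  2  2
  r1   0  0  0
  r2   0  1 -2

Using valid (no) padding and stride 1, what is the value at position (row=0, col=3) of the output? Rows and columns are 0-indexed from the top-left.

8

The receptive field on the input at this output position is [1 3 10 / 0 12 0 / 7 19 20]. Elementwise product with the kernel and sum: 1·3 + 3·2 + 10·2 + 19·1 + 20·-2.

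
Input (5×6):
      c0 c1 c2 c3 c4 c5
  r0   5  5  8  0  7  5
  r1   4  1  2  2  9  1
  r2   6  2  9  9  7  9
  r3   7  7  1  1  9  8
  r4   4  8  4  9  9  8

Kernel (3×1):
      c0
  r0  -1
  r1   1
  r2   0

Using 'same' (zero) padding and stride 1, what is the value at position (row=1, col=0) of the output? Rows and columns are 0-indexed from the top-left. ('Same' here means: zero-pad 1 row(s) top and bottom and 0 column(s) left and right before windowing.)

The receptive field on the zero-padded input at this output position is [5 / 4 / 6]. Elementwise product with the kernel and sum: 5·-1 + 4·1.

-1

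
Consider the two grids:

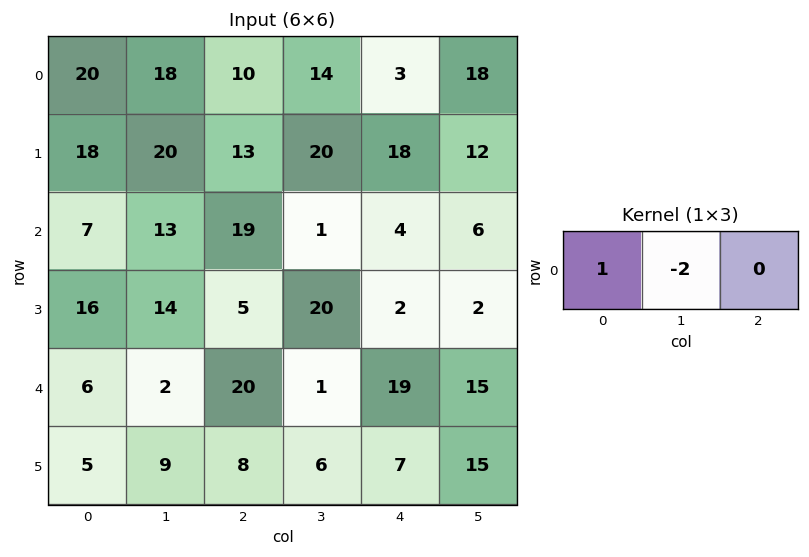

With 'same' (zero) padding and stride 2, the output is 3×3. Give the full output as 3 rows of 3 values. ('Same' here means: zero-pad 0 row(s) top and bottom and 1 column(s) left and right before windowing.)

Output[0,0]: The receptive field on the zero-padded input at this output position is [0 20 18]. Elementwise product with the kernel and sum: 0·1 + 20·-2.

-40 -2 8
-14 -25 -7
-12 -38 -37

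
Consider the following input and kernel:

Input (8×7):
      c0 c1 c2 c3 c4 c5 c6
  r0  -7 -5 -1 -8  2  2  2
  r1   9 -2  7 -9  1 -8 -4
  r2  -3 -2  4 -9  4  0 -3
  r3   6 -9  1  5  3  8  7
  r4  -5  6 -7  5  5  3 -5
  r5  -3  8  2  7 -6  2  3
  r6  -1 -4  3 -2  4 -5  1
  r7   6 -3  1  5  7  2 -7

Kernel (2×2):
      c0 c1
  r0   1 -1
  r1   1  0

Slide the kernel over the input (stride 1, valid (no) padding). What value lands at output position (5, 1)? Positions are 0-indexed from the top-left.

The receptive field on the input at this output position is [8 2 / -4 3]. Elementwise product with the kernel and sum: 8·1 + 2·-1 + -4·1.

2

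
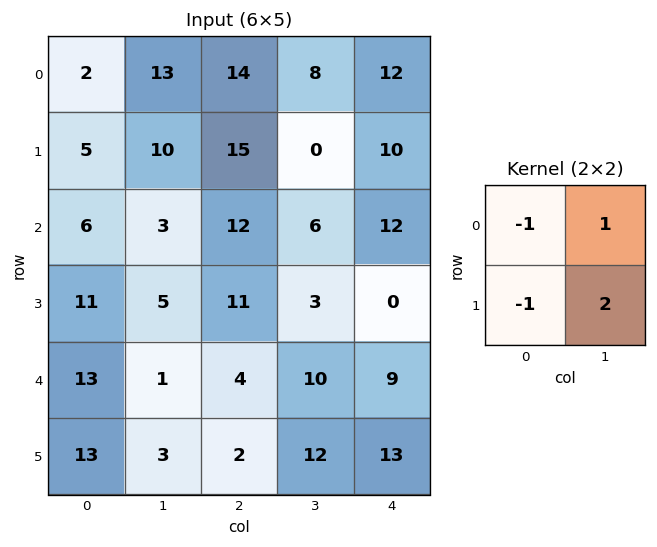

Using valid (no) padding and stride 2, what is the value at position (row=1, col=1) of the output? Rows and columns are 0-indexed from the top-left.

The receptive field on the input at this output position is [12 6 / 11 3]. Elementwise product with the kernel and sum: 12·-1 + 6·1 + 11·-1 + 3·2.

-11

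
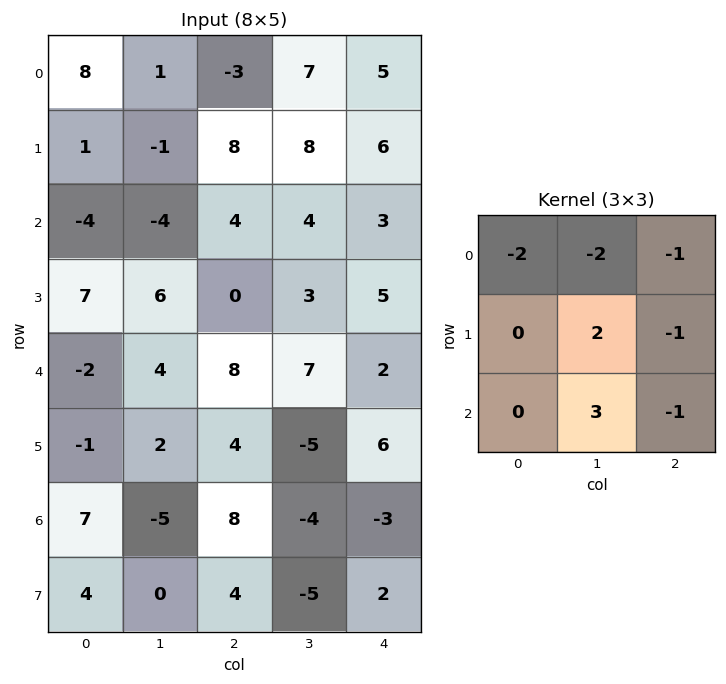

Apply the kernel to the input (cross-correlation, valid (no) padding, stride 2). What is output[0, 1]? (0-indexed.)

The receptive field on the input at this output position is [-3 7 5 / 8 8 6 / 4 4 3]. Elementwise product with the kernel and sum: -3·-2 + 7·-2 + 5·-1 + 8·2 + 6·-1 + 4·3 + 3·-1.

6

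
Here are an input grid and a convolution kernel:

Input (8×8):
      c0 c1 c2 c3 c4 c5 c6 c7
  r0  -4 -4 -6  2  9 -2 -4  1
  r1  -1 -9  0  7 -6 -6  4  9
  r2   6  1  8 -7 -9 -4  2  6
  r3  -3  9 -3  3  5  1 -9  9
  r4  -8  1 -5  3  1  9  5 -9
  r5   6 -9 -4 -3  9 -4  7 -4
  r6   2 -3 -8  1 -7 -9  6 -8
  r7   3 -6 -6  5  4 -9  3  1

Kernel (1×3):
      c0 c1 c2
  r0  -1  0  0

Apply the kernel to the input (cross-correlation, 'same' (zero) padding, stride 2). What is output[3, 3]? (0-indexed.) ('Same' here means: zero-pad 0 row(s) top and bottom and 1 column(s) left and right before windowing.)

9

The receptive field on the zero-padded input at this output position is [-9 6 -8]. Elementwise product with the kernel and sum: -9·-1.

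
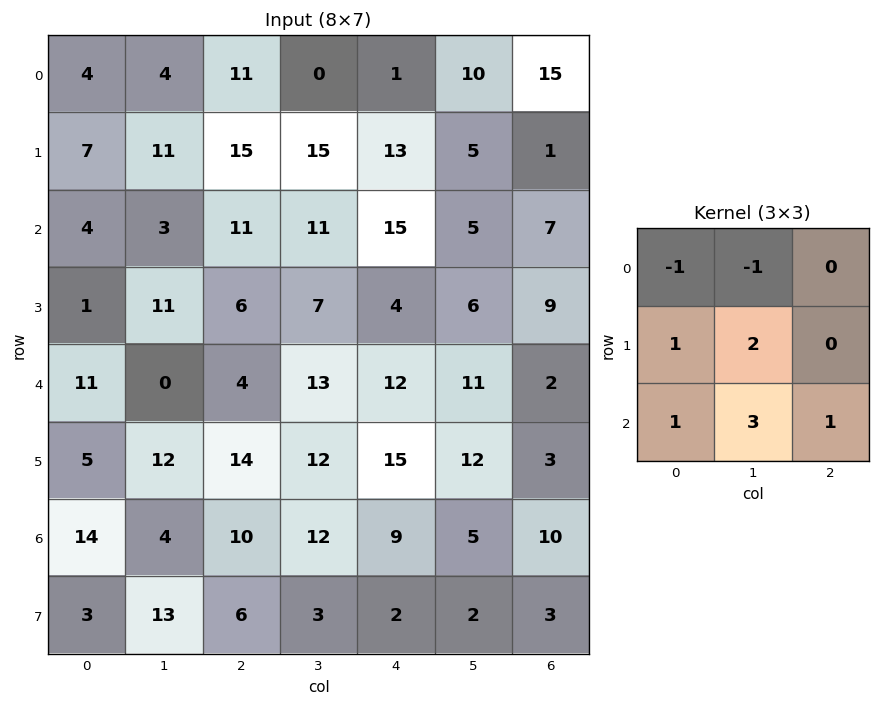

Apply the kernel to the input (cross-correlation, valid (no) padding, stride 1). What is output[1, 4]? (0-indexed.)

38

The receptive field on the input at this output position is [13 5 1 / 15 5 7 / 4 6 9]. Elementwise product with the kernel and sum: 13·-1 + 5·-1 + 15·1 + 5·2 + 4·1 + 6·3 + 9·1.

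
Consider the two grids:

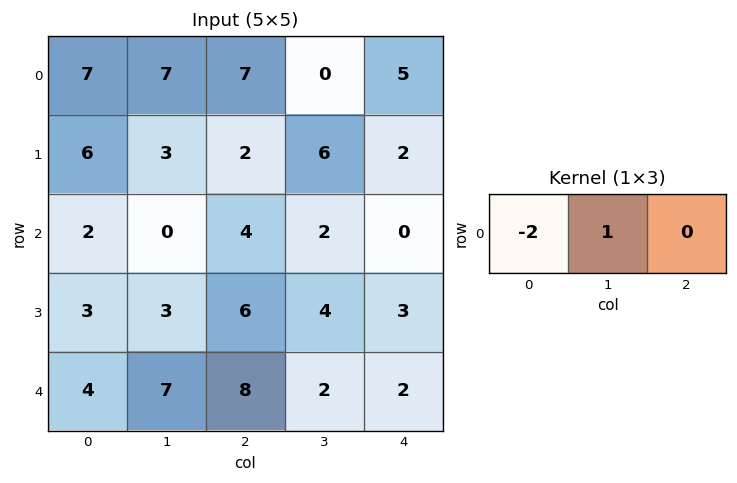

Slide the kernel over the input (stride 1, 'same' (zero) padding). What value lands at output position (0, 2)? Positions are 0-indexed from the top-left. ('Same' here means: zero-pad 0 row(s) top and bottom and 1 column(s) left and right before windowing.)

-7

The receptive field on the zero-padded input at this output position is [7 7 0]. Elementwise product with the kernel and sum: 7·-2 + 7·1.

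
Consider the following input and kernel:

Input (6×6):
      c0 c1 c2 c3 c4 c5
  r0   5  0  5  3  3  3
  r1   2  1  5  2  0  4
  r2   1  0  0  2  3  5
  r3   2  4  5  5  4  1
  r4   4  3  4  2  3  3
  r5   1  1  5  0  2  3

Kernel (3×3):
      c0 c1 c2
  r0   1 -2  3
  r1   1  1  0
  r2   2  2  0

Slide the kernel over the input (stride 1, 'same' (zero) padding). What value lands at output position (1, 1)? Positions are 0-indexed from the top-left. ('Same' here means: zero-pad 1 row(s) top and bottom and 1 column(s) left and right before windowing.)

The receptive field on the zero-padded input at this output position is [5 0 5 / 2 1 5 / 1 0 0]. Elementwise product with the kernel and sum: 5·1 + 0·-2 + 5·3 + 2·1 + 1·1 + 1·2 + 0·2.

25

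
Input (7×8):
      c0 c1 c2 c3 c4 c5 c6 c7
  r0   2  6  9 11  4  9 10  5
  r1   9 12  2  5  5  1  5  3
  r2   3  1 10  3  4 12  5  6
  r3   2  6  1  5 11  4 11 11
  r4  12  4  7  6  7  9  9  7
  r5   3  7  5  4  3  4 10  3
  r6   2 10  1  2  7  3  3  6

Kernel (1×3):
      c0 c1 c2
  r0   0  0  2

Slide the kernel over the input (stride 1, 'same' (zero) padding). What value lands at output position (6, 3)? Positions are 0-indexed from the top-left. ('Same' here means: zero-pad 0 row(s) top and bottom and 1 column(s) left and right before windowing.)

14

The receptive field on the zero-padded input at this output position is [1 2 7]. Elementwise product with the kernel and sum: 7·2.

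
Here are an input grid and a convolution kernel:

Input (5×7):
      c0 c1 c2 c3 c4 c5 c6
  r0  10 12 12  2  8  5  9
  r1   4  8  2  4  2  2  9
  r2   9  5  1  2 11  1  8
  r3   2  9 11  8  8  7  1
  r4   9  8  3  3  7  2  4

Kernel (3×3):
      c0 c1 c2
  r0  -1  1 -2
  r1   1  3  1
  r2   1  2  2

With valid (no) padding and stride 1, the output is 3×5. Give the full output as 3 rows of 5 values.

29 25 17 34 25
67 43 59 68 28
65 62 45 67 23

Output[0,0]: The receptive field on the input at this output position is [10 12 12 / 4 8 2 / 9 5 1]. Elementwise product with the kernel and sum: 10·-1 + 12·1 + 12·-2 + 4·1 + 8·3 + 2·1 + 9·1 + 5·2 + 1·2.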